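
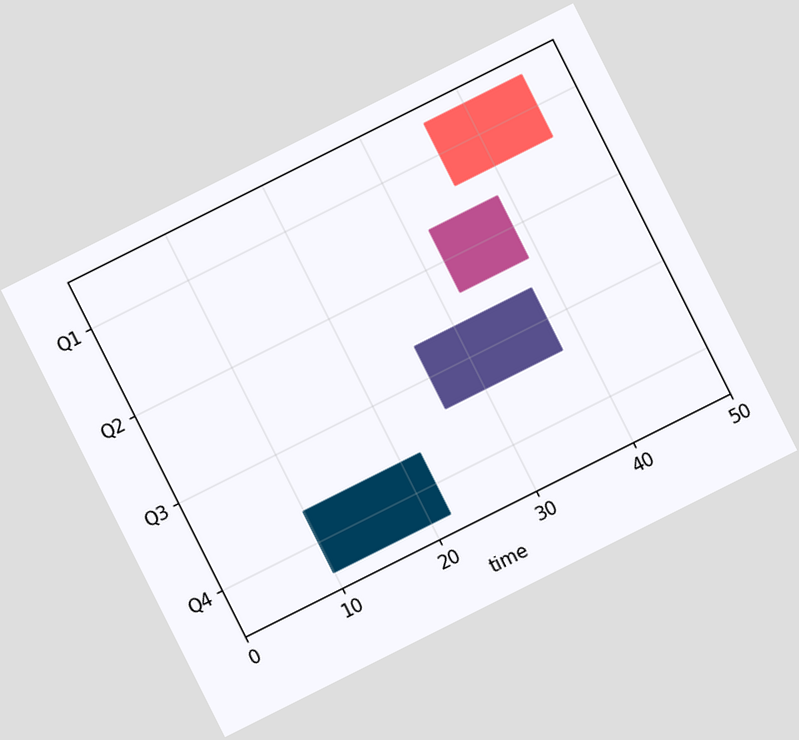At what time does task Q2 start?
The chart is tilted about 27° counter-clockwise. The Q2 bar begins at t=32.

32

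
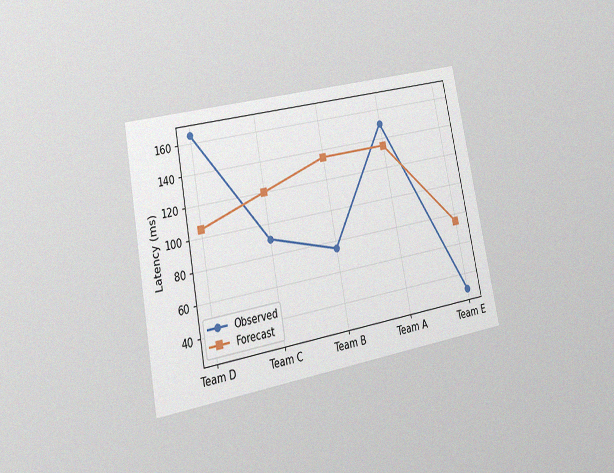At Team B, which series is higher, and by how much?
Forecast, by 60ms

The chart is tilted about 11° counter-clockwise and viewed at a slight angle, with some photo noise. At Team B, Forecast sits above the other line by 60ms.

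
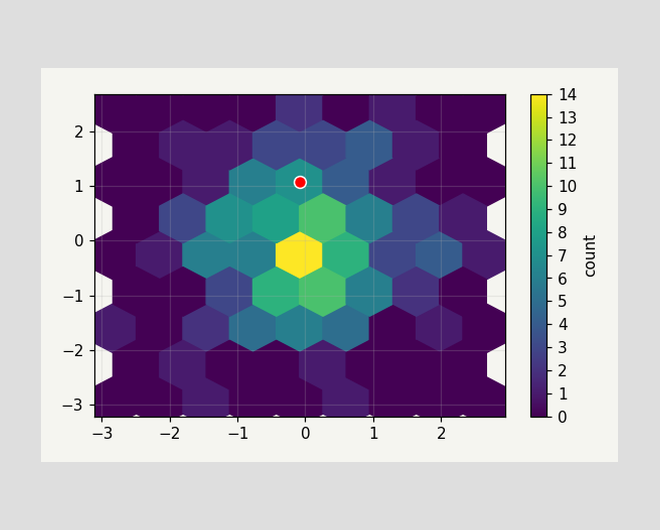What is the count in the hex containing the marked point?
7

The marked hex reads 7 on the colorbar.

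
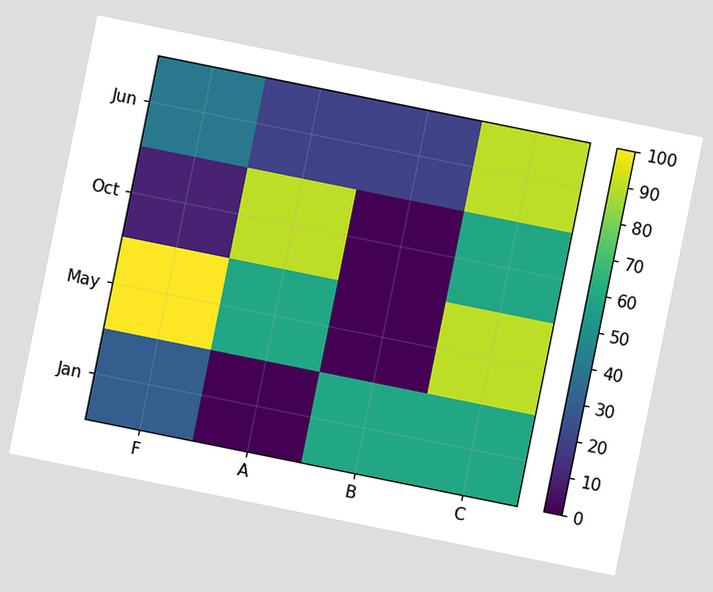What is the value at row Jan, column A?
0

The chart is tilted about 11° clockwise. Matching cell (Jan, A) against the colorbar gives 0.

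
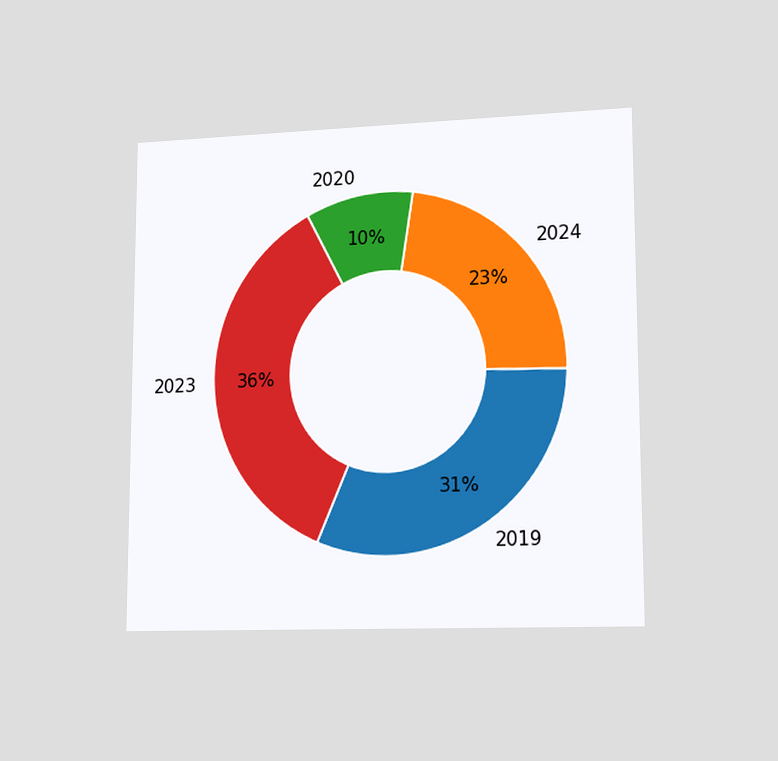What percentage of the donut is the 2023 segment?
36%

The chart is viewed slightly from the right. The 2023 segment takes up 36% of the ring.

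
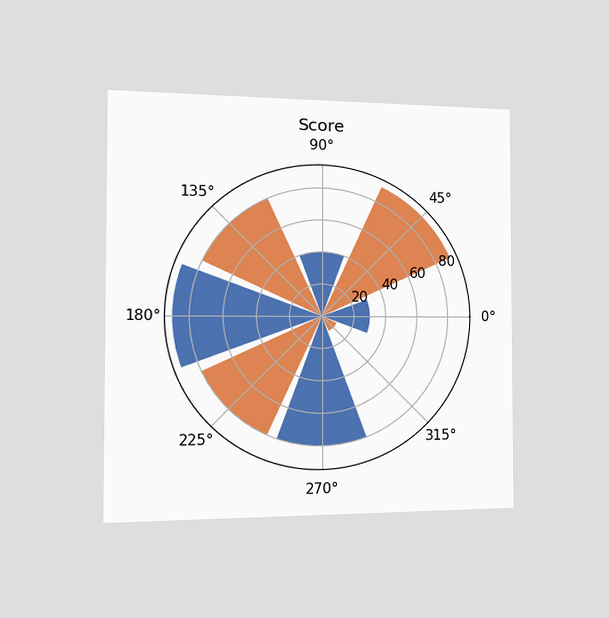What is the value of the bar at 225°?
The chart is viewed slightly from the left. The bar at 225° reaches 80 on the radial axis.

80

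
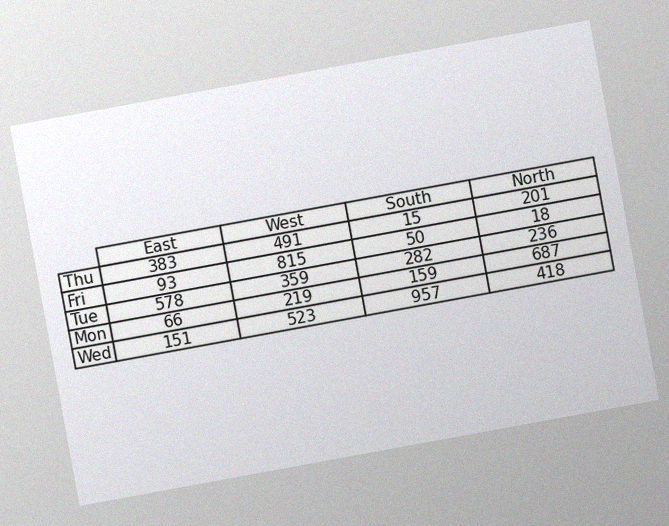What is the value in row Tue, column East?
The chart is tilted about 10° counter-clockwise, with some photo noise. The (Tue, East) cell reads 578.

578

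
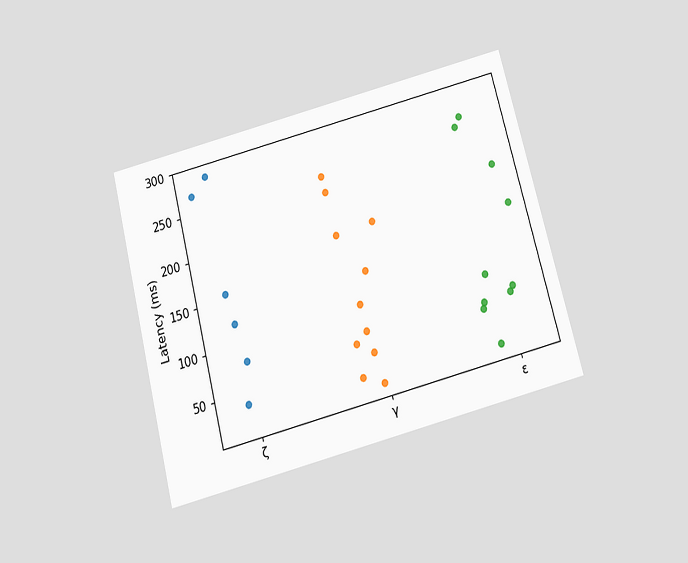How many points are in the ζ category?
6

The chart is tilted about 14° counter-clockwise and viewed slightly from below. Counting the markers in the ζ column gives 6.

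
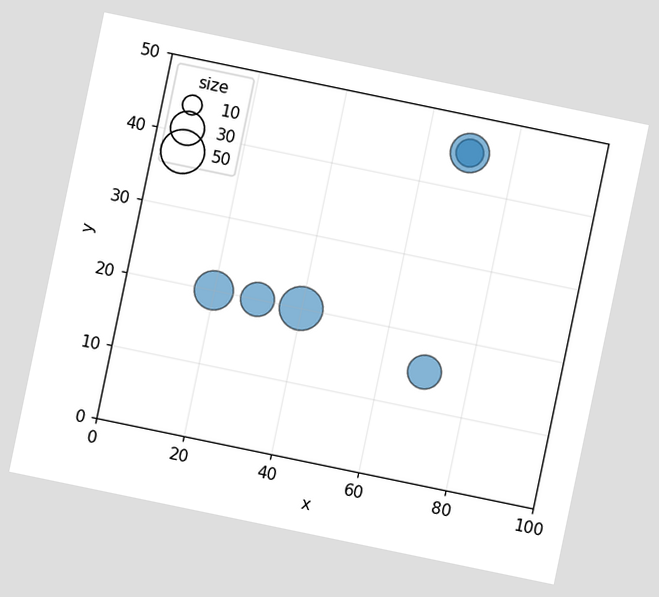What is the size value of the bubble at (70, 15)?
The chart is tilted about 12° clockwise. Matching the bubble at (70, 15) against the size legend gives 30.

30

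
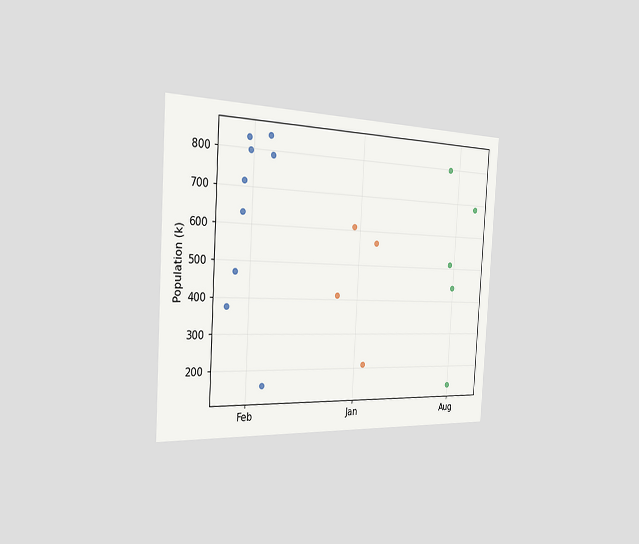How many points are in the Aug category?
The chart is tilted about 3° clockwise and viewed slightly from the left. Counting the markers in the Aug column gives 5.

5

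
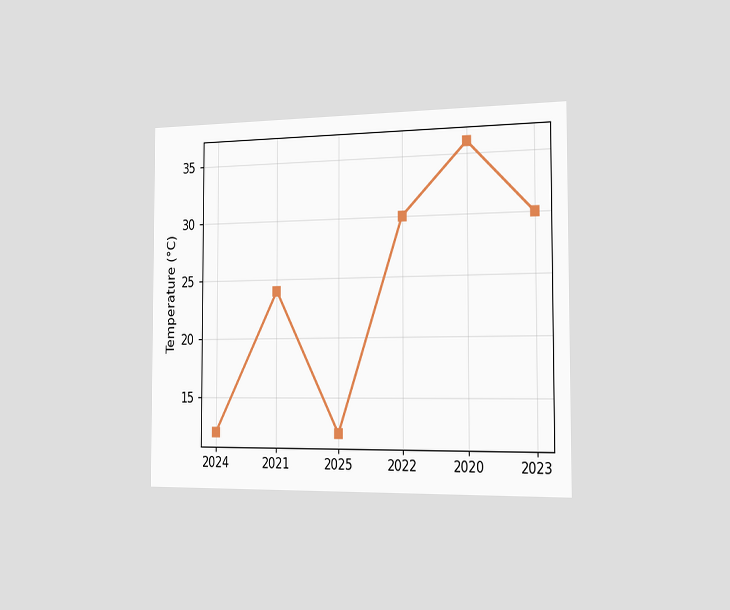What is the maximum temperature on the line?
The chart is viewed slightly from the right. The highest point is at 2020, and reading across to the y-axis gives 36°C.

36°C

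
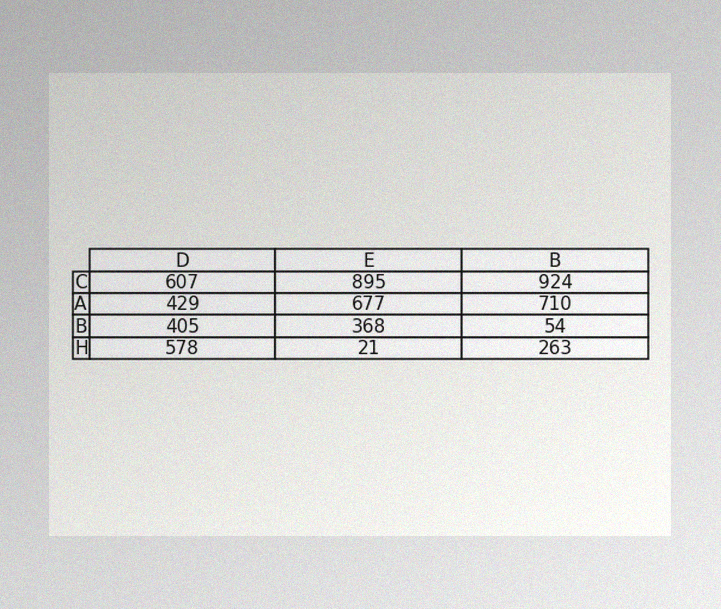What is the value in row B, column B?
54

The image has some photo noise and uneven lighting. The (B, B) cell reads 54.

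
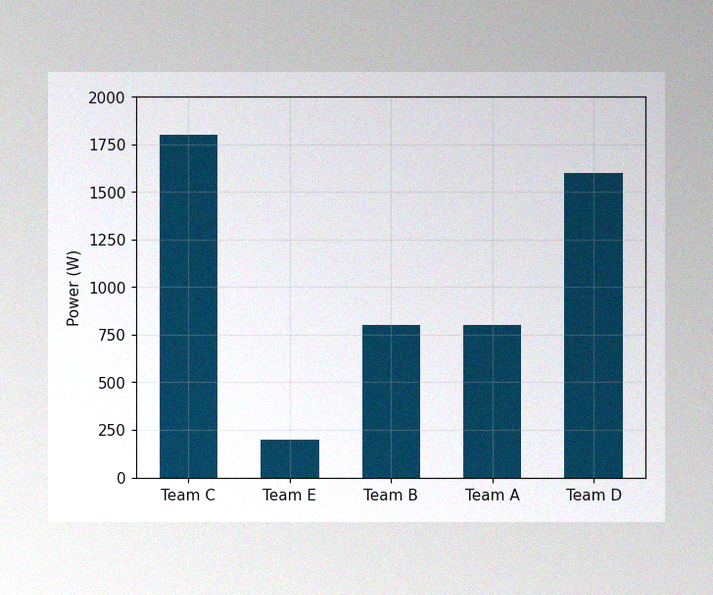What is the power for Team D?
The image has some photo noise and uneven lighting. Reading along the chart's y-axis, the Team D bar reaches 1600W.

1600W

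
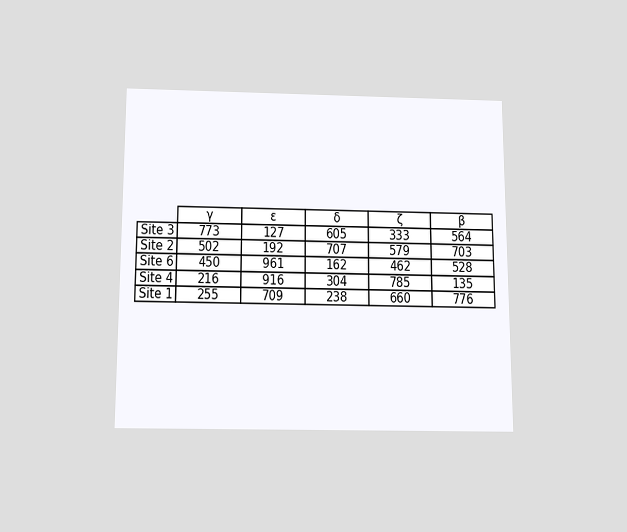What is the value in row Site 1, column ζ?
660

The chart is viewed slightly from below. The (Site 1, ζ) cell reads 660.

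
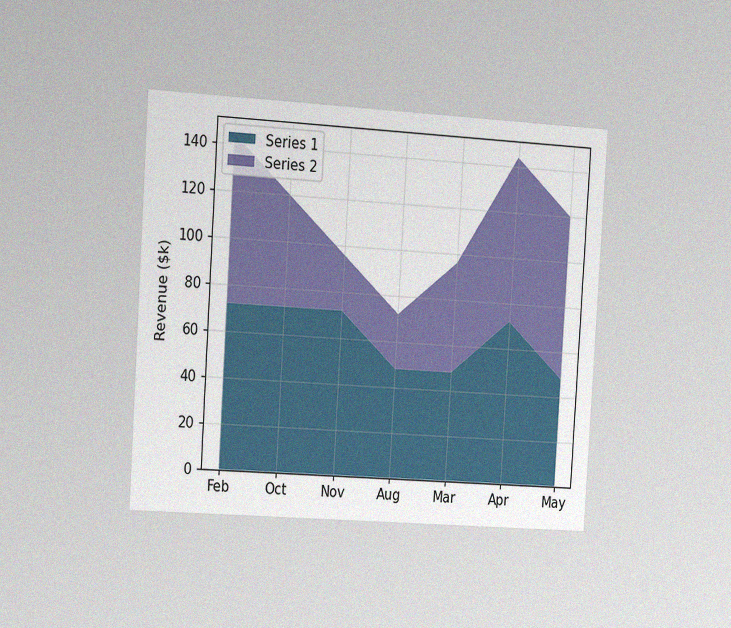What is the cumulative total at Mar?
The chart is tilted about 4° clockwise and viewed slightly from the left, with some photo noise. The stacked total at Mar reaches $96k.

$96k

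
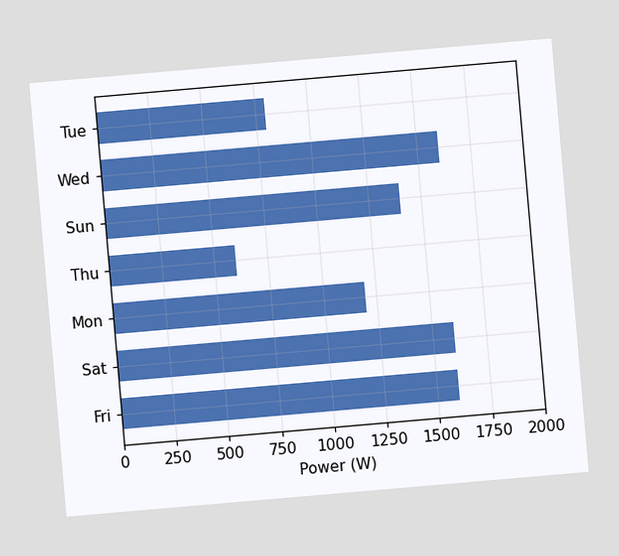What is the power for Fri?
1600W

The chart is tilted about 5° counter-clockwise. Reading along the chart's x-axis, the Fri bar reaches 1600W.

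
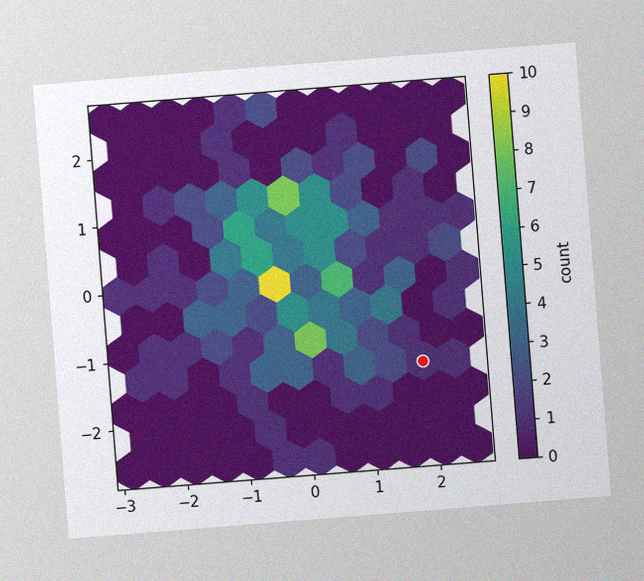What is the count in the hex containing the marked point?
The chart is tilted about 5° counter-clockwise, with some photo noise. The marked hex reads 1 on the colorbar.

1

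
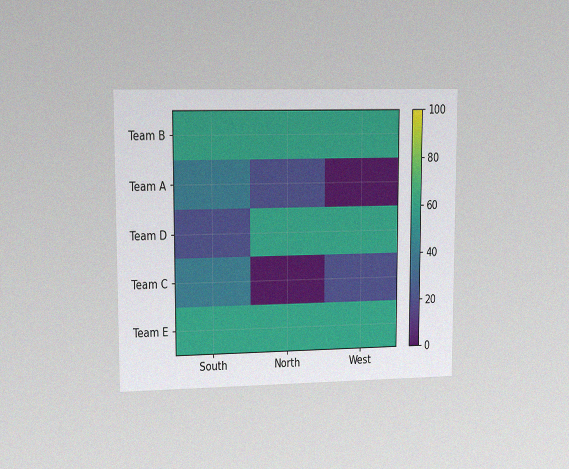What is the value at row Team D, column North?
The chart is viewed at a slight angle, with some photo noise. Matching cell (Team D, North) against the colorbar gives 60.

60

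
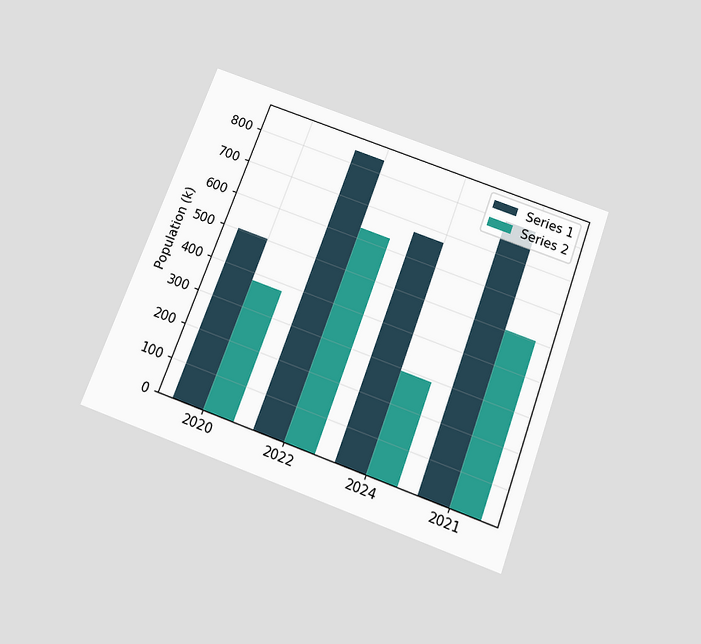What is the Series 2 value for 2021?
504k

The chart is tilted about 20° clockwise and viewed slightly from below. The Series 2 bar at 2021 reaches 504k on the y-axis.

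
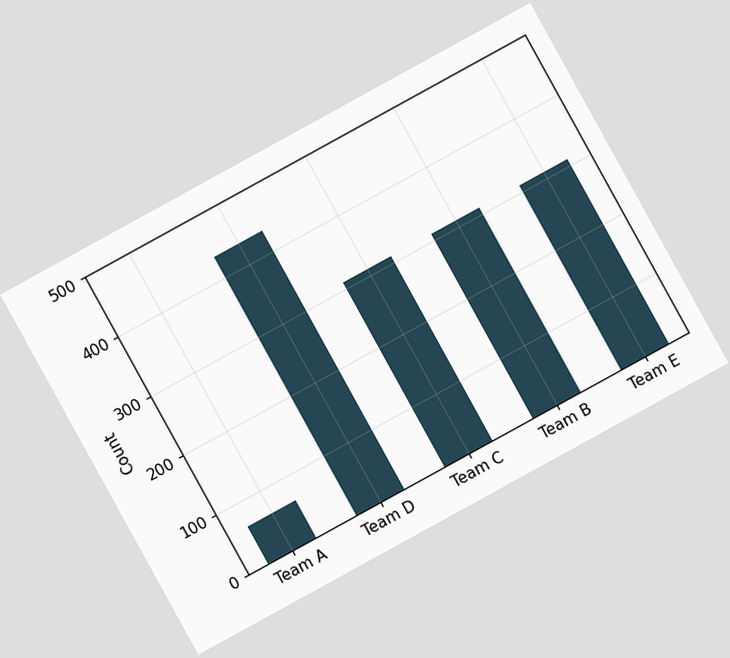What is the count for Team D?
The chart is tilted about 29° counter-clockwise. Reading along the chart's y-axis, the Team D bar reaches 434.

434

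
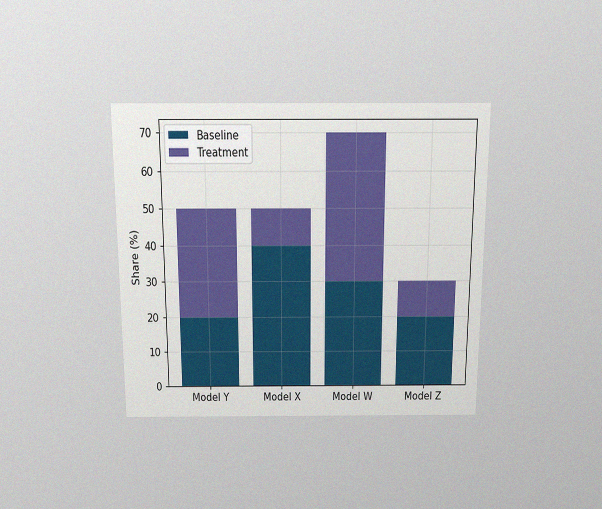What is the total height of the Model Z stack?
30%

The chart is viewed slightly from above, with some photo noise. The Model Z stack's top reaches 30% on the y-axis.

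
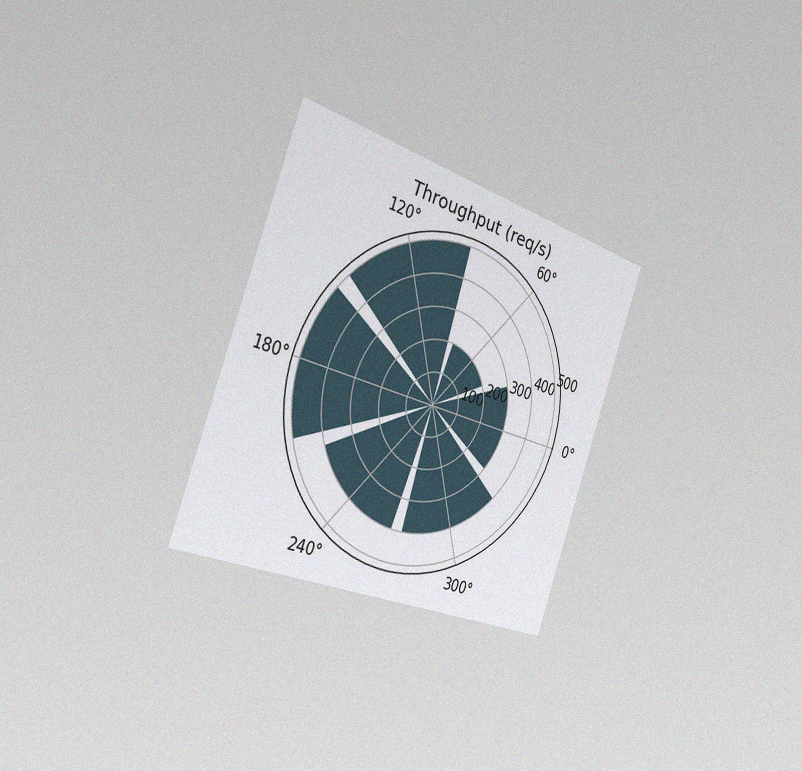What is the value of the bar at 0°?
300req/s

The chart is tilted about 20° clockwise and viewed slightly from the left, with some photo noise. The bar at 0° reaches 300req/s on the radial axis.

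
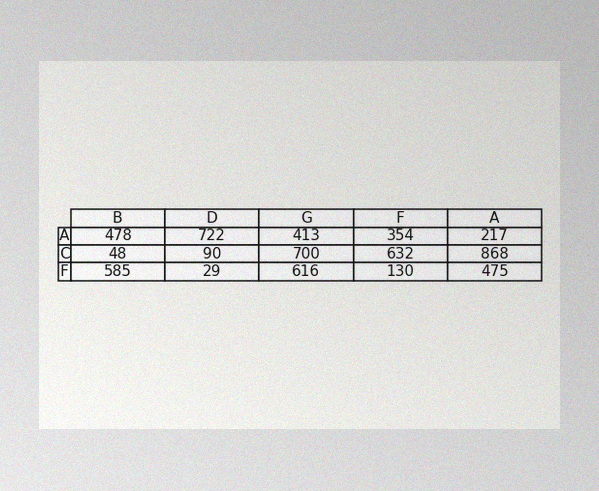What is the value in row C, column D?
90

The image has some photo noise and uneven lighting. The (C, D) cell reads 90.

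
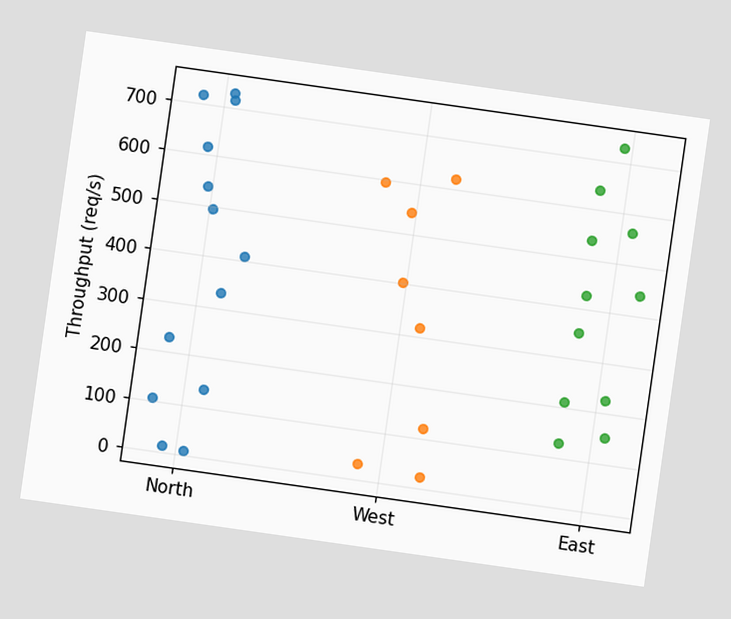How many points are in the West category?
8

The chart is tilted about 8° clockwise. Counting the markers in the West column gives 8.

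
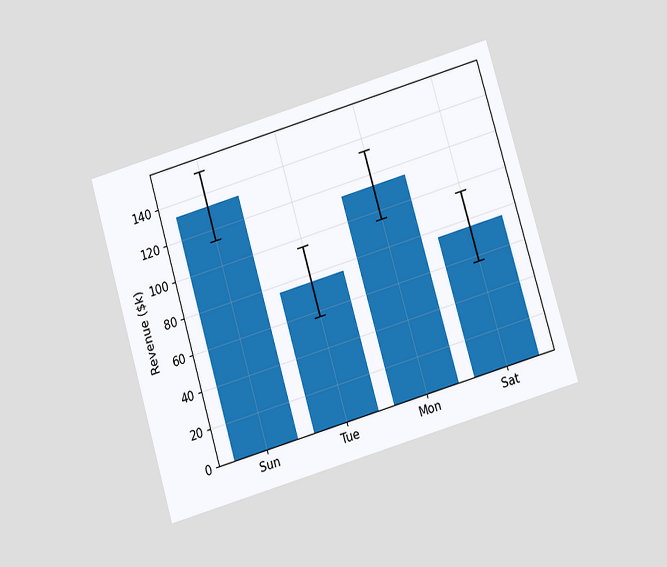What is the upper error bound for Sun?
The chart is tilted about 16° counter-clockwise and viewed slightly from below. The Sun bar's upper whisker reaches $152k.

$152k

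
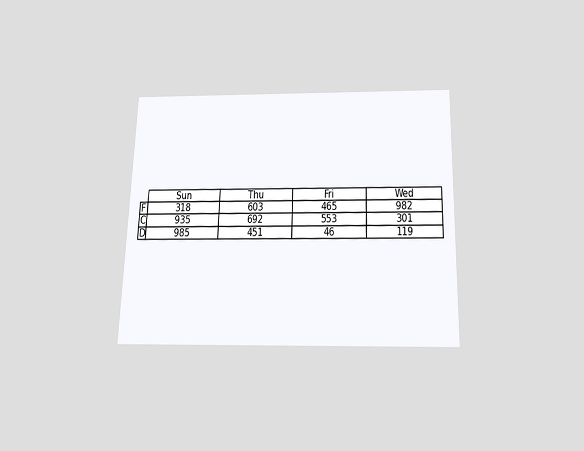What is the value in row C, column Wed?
301

The chart is viewed slightly from below. The (C, Wed) cell reads 301.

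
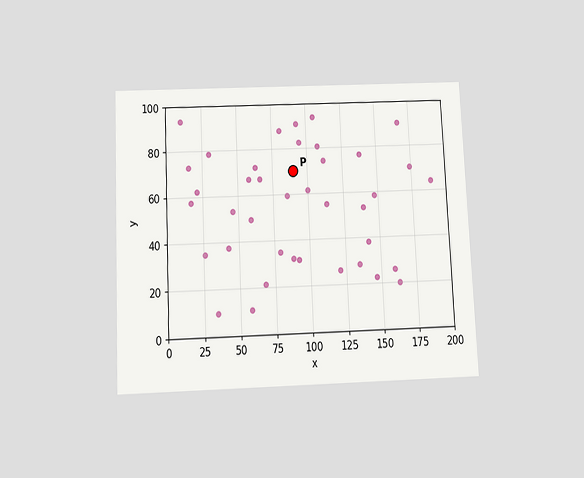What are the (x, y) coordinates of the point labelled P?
The chart is tilted about 3° counter-clockwise and viewed slightly from below. Following the gridlines from P to each axis, P sits at (90, 70).

(90, 70)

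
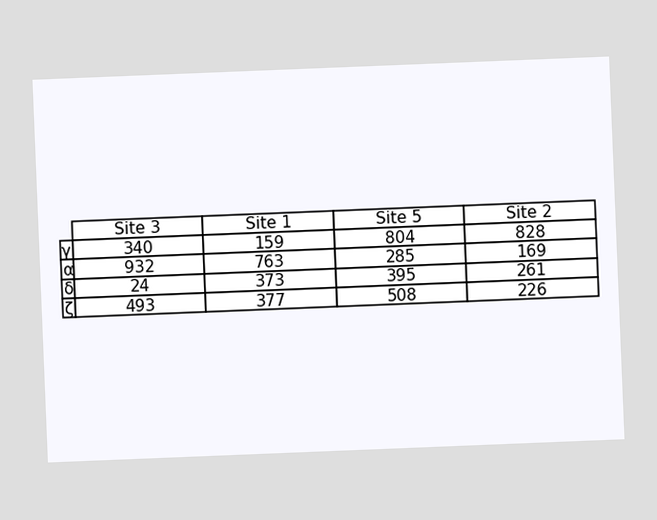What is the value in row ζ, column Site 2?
The chart is tilted about 2° counter-clockwise. The (ζ, Site 2) cell reads 226.

226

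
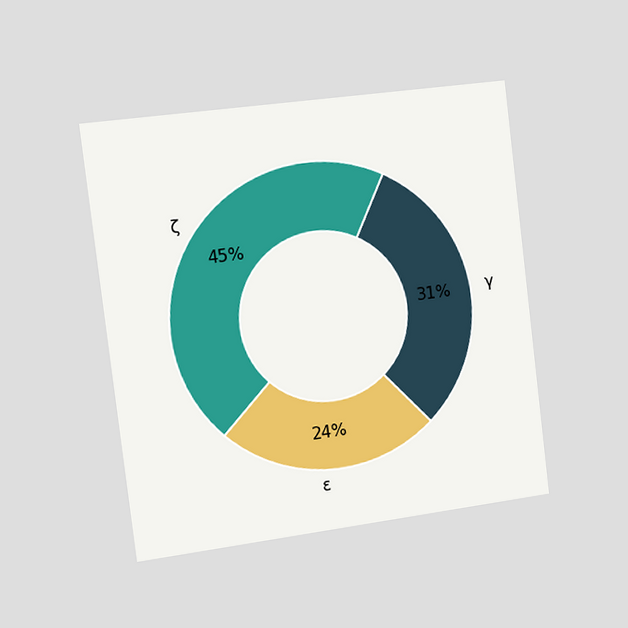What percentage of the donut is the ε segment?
The chart is tilted about 7° counter-clockwise and viewed slightly from the left. The ε segment takes up 24% of the ring.

24%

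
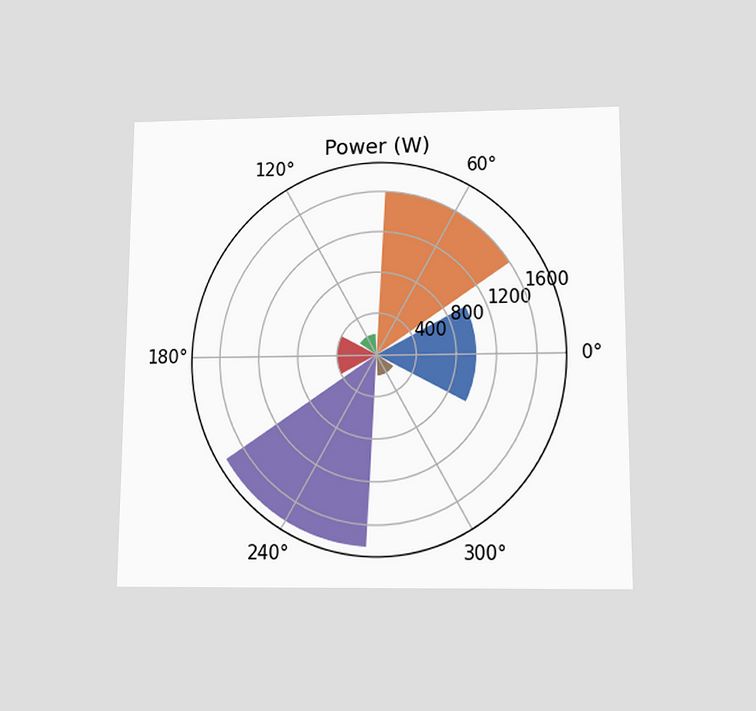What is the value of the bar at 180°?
400W

The chart is viewed slightly from below. The bar at 180° reaches 400W on the radial axis.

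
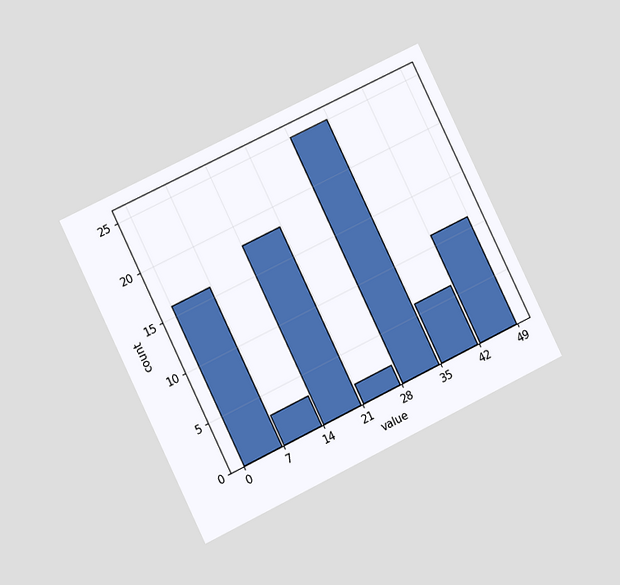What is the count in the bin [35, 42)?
6

The chart is tilted about 26° counter-clockwise and viewed at a slight angle. The [35, 42) bin has height 6.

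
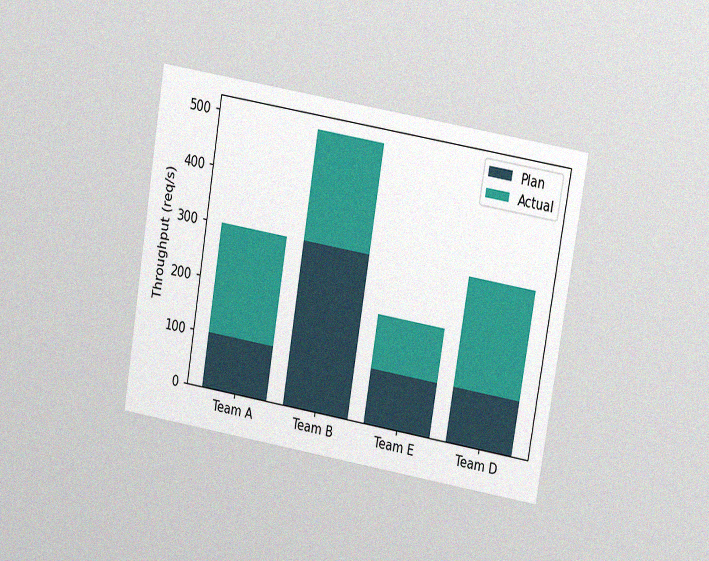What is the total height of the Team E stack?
The chart is tilted about 9° clockwise and viewed at a slight angle, with some photo noise. The Team E stack's top reaches 200req/s on the y-axis.

200req/s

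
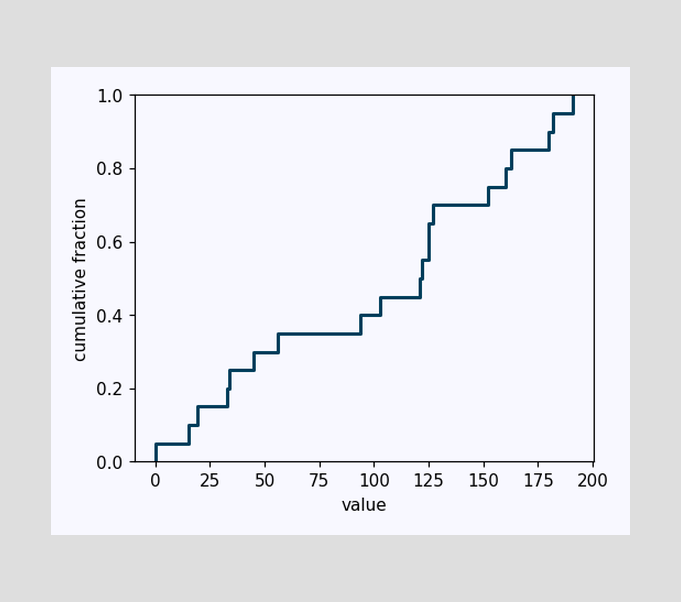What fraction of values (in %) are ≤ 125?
65%

At x=125 the ECDF step is at 65%.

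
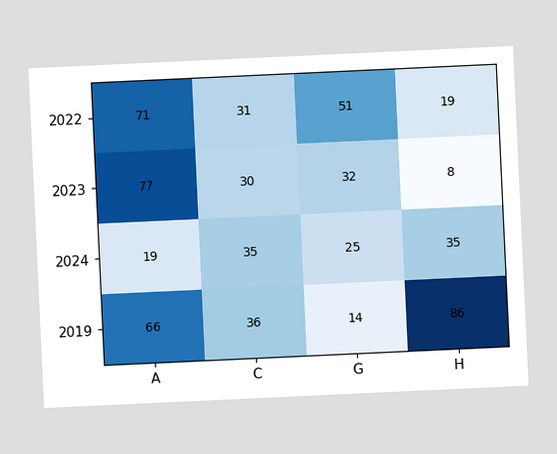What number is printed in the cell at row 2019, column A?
66

The chart is tilted about 3° counter-clockwise. The (2019, A) cell reads 66.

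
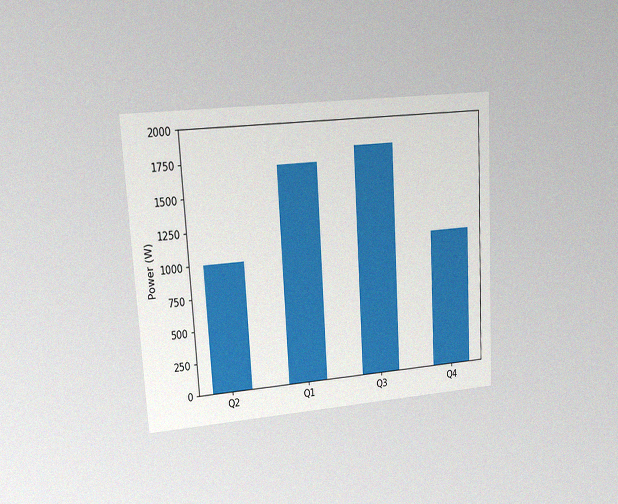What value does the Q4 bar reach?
The chart is tilted about 3° counter-clockwise and viewed at a slight angle, with some photo noise. Reading along the chart's y-axis, the Q4 bar reaches 1100W.

1100W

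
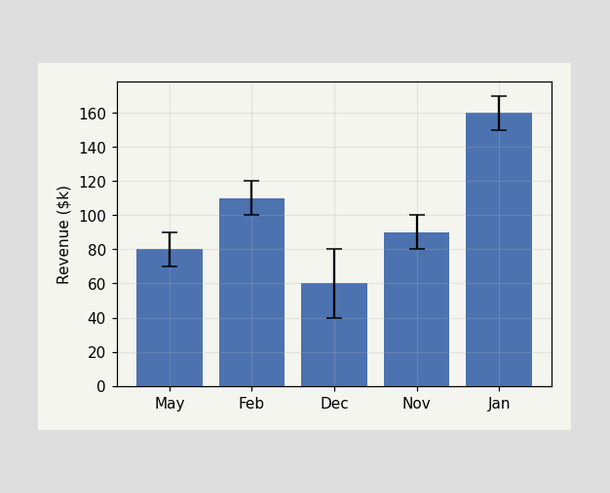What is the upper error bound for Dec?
The Dec bar's upper whisker reaches $80k.

$80k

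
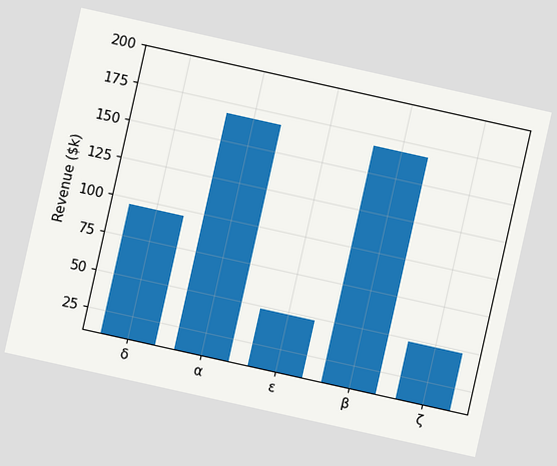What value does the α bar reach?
$168k

The chart is tilted about 13° clockwise. Reading along the chart's y-axis, the α bar reaches $168k.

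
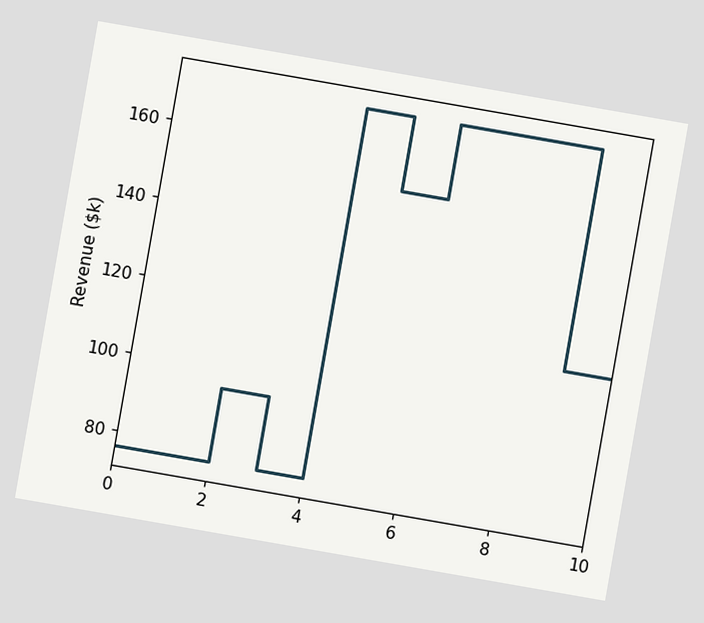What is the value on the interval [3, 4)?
The chart is tilted about 10° clockwise. On [3, 4) the step sits at $76k.

$76k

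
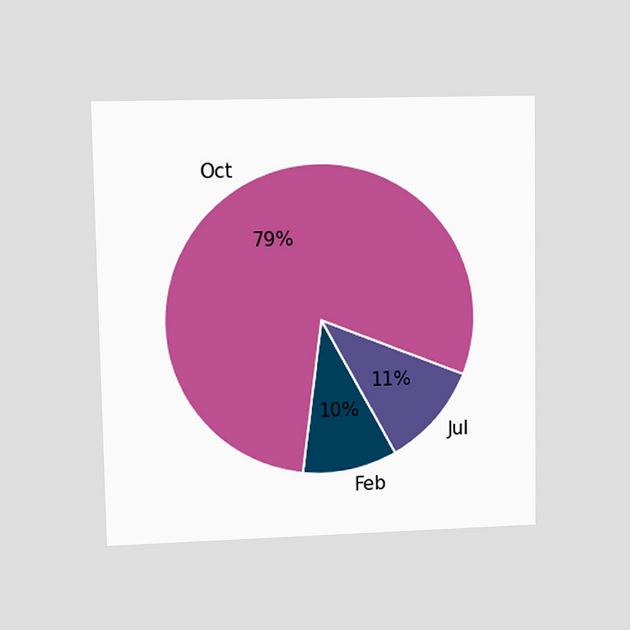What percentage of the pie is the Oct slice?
The chart is viewed at a slight angle. The Oct slice takes up 79% of the pie.

79%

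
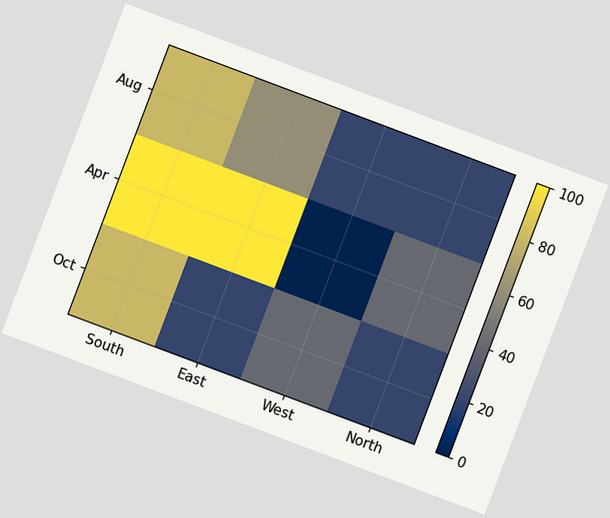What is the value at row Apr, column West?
0

The chart is tilted about 21° clockwise. Matching cell (Apr, West) against the colorbar gives 0.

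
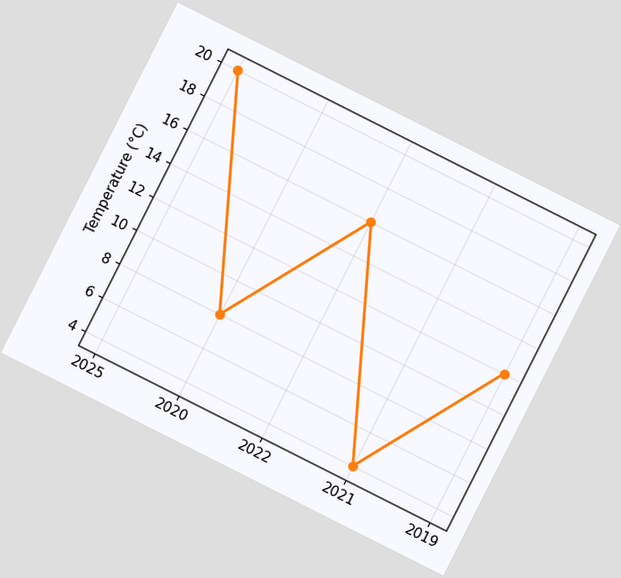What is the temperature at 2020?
8°C

The chart is tilted about 27° clockwise. At 2020, the line is at 8°C.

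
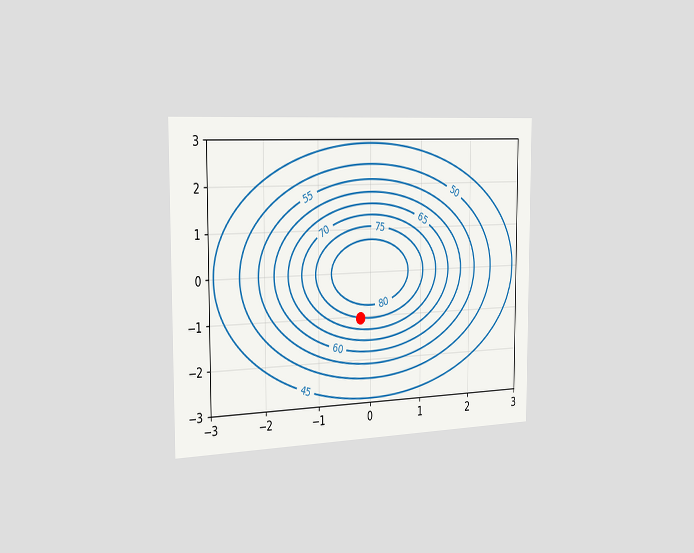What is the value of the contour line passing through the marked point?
75

The chart is viewed slightly from the left. The marked point sits on the contour labelled 75.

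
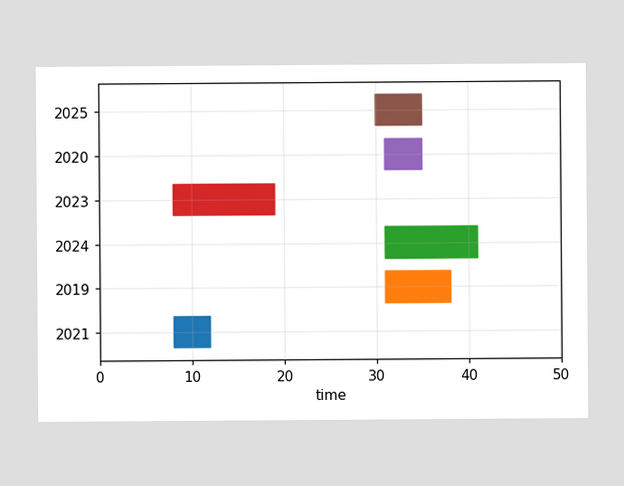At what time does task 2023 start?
8

The 2023 bar begins at t=8.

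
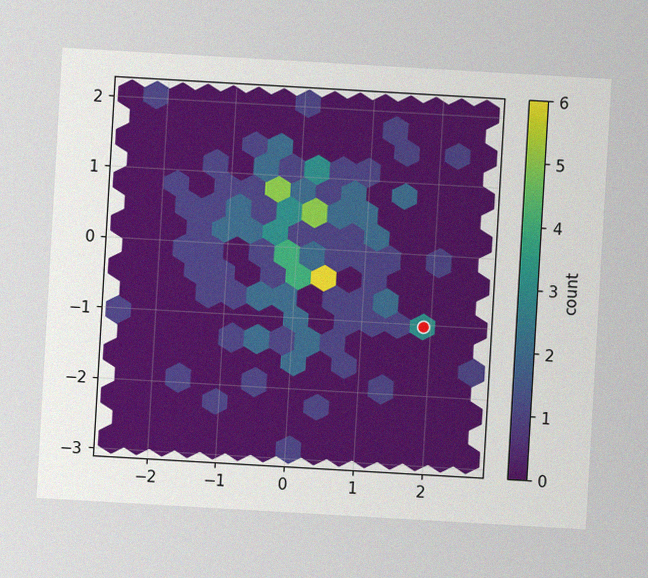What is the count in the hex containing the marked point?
3

The chart is tilted about 3° clockwise, with some photo noise. The marked hex reads 3 on the colorbar.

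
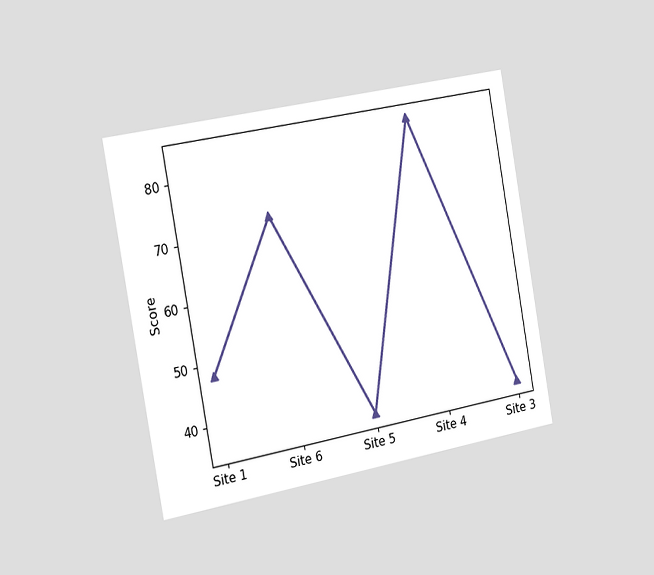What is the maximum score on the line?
The chart is tilted about 10° counter-clockwise and viewed slightly from the left. The highest point is at Site 4, and reading across to the y-axis gives 84.

84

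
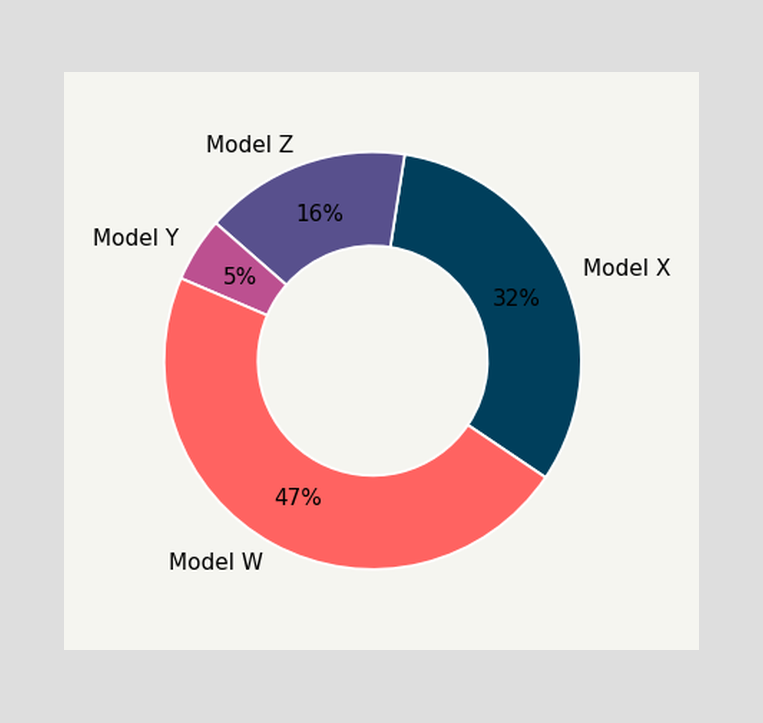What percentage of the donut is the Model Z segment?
16%

The Model Z segment takes up 16% of the ring.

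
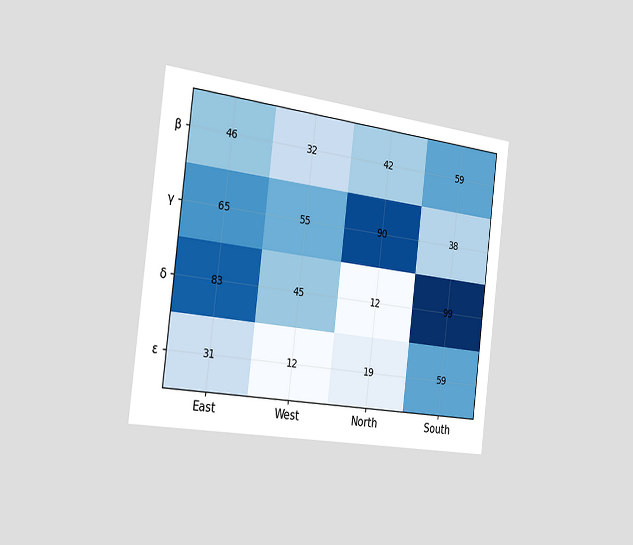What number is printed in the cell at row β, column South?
The chart is tilted about 7° clockwise and viewed slightly from the left. The (β, South) cell reads 59.

59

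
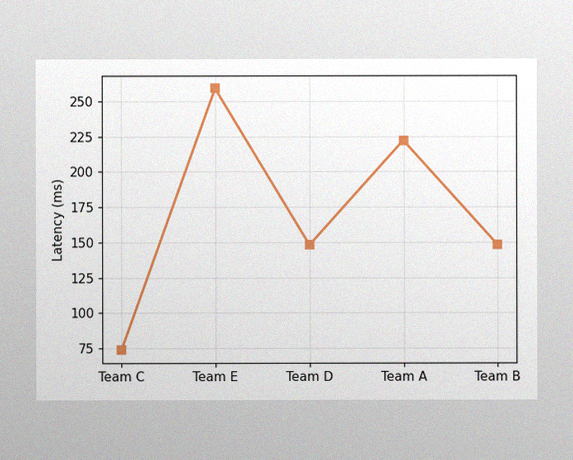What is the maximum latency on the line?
The image has some photo noise and uneven lighting. The highest point is at Team E, and reading across to the y-axis gives 259ms.

259ms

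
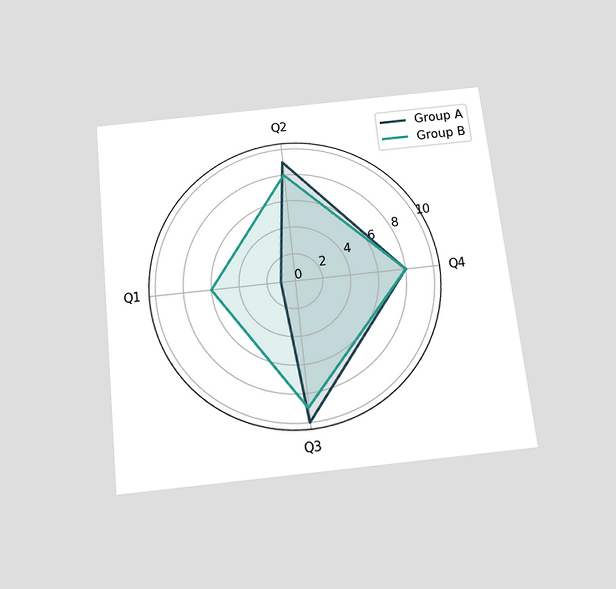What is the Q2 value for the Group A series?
The chart is tilted about 6° counter-clockwise and viewed slightly from below. On the Q2 axis, Group A reaches 9.

9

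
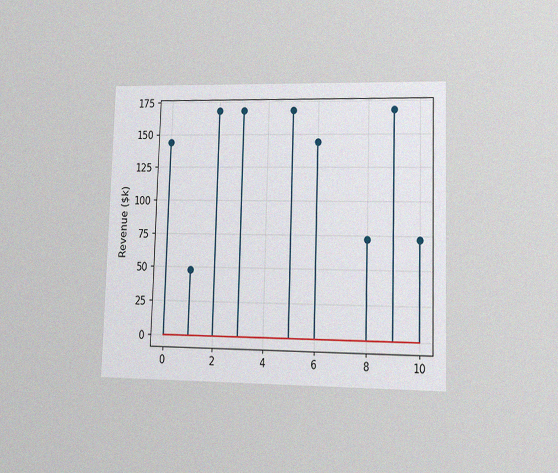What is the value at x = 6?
$144k

The chart is viewed at a slight angle, with some photo noise. The stem at x=6 reaches $144k.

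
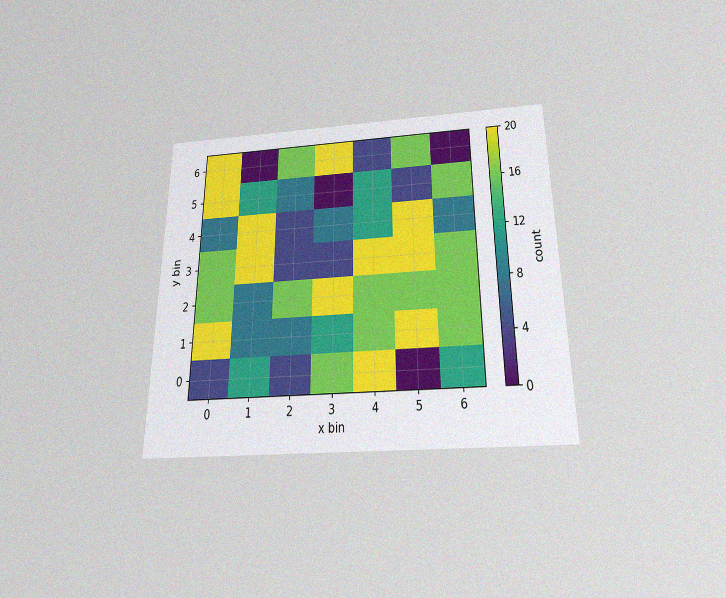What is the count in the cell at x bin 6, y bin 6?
0

The chart is viewed slightly from below, with some photo noise. Matching the cell (6, 6) against the colorbar gives 0.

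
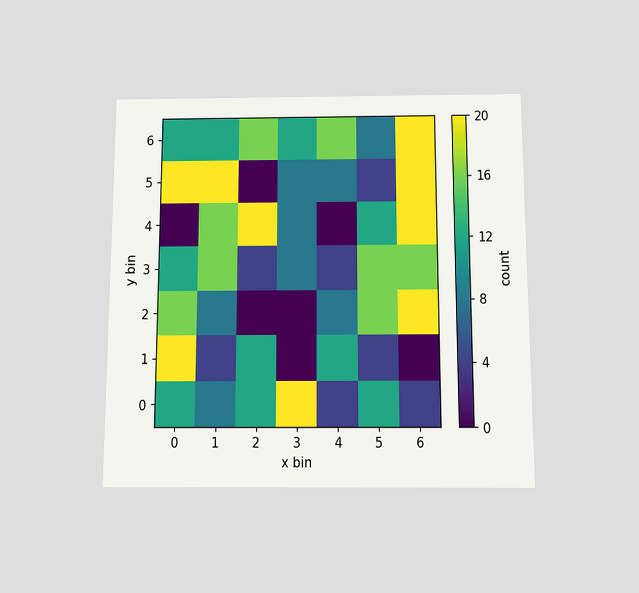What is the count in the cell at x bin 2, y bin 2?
0

The chart is viewed slightly from below. Matching the cell (2, 2) against the colorbar gives 0.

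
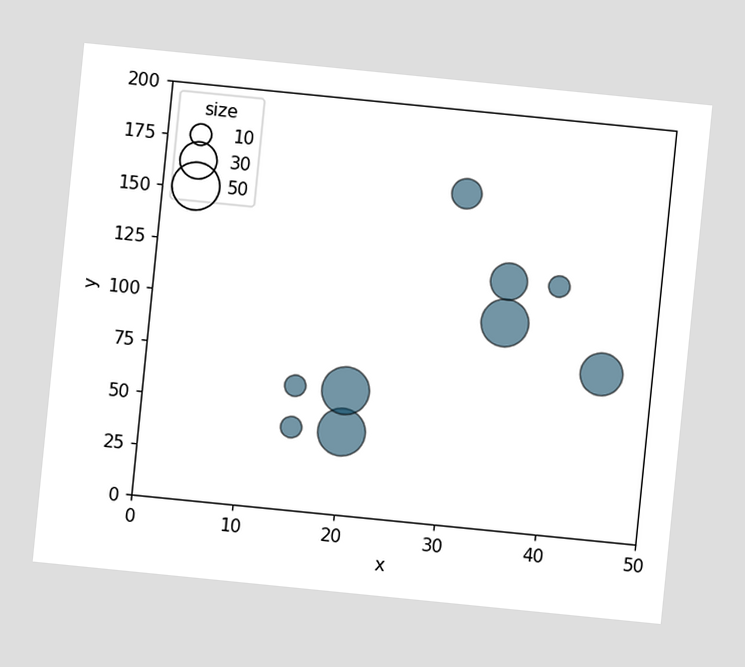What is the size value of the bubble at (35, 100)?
50

The chart is tilted about 6° clockwise. Matching the bubble at (35, 100) against the size legend gives 50.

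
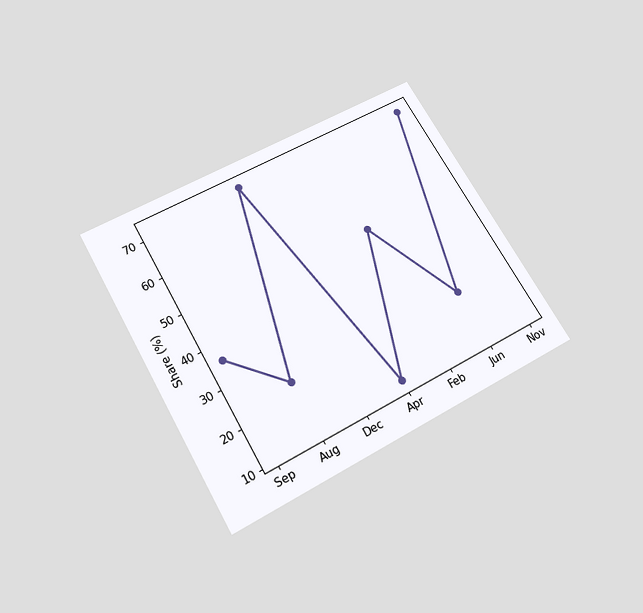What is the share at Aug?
24%

The chart is tilted about 30° counter-clockwise and viewed slightly from below. At Aug, the line is at 24%.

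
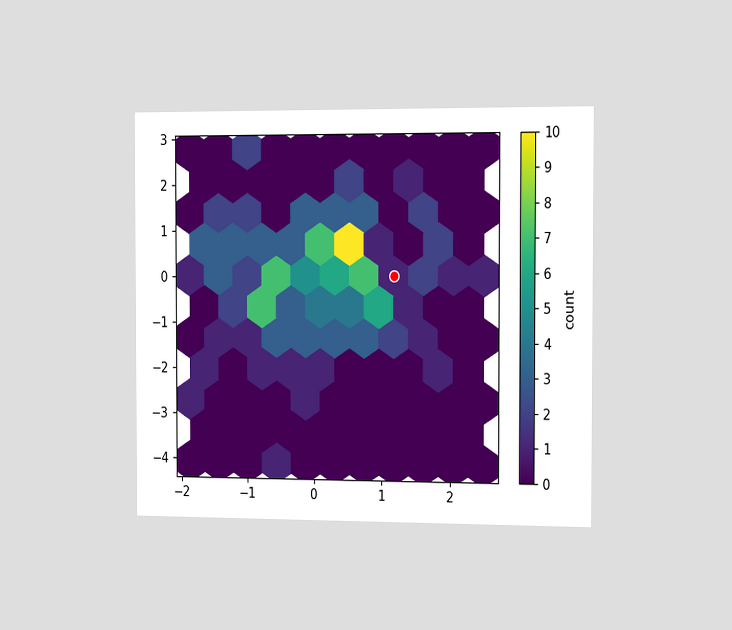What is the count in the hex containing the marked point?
The chart is viewed slightly from the right. The marked hex reads 1 on the colorbar.

1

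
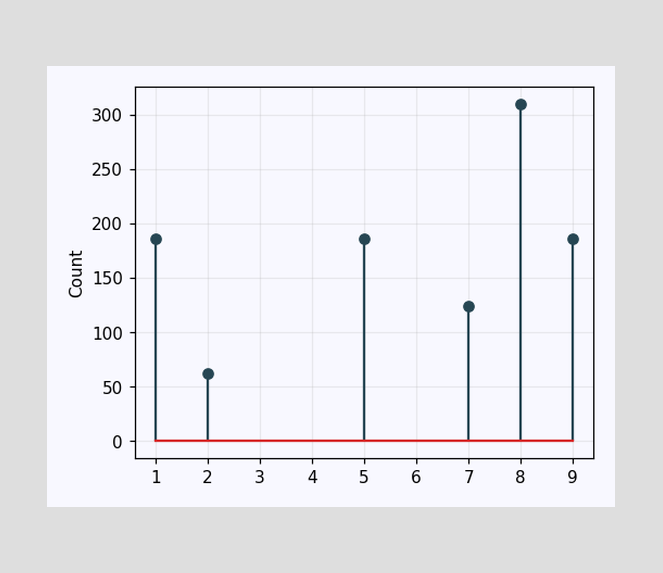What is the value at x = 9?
186

The stem at x=9 reaches 186.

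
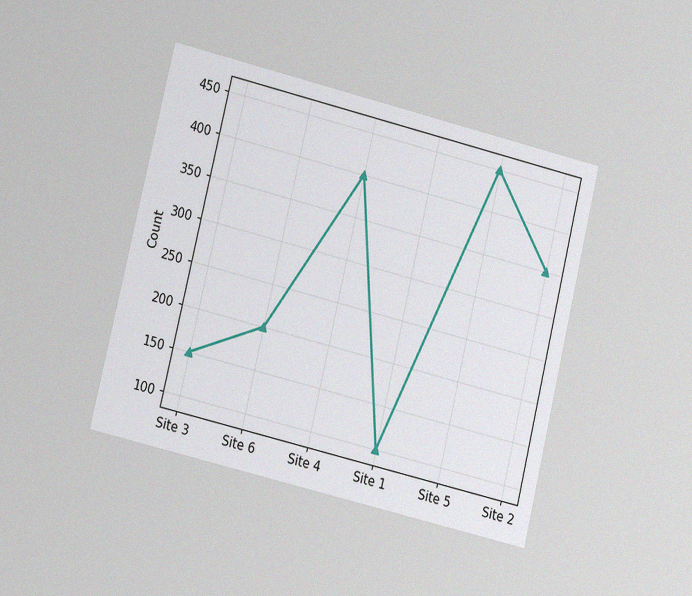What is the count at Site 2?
The chart is tilted about 14° clockwise and viewed at a slight angle, with some photo noise. At Site 2, the line is at 350.

350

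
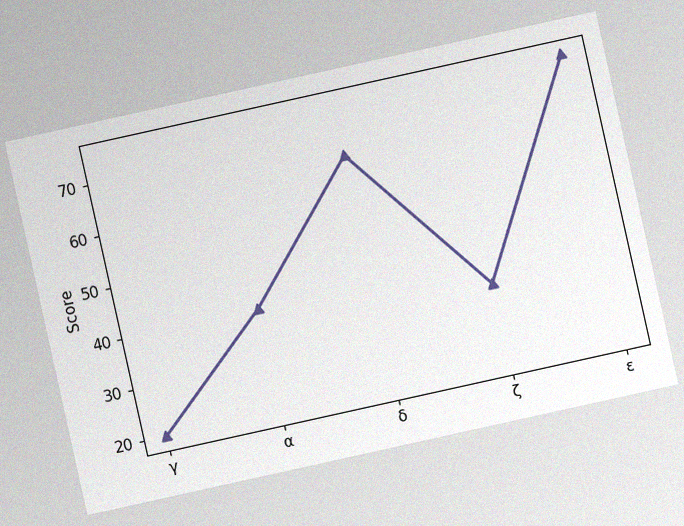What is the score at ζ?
The chart is tilted about 12° counter-clockwise, with some photo noise. At ζ, the line is at 35.

35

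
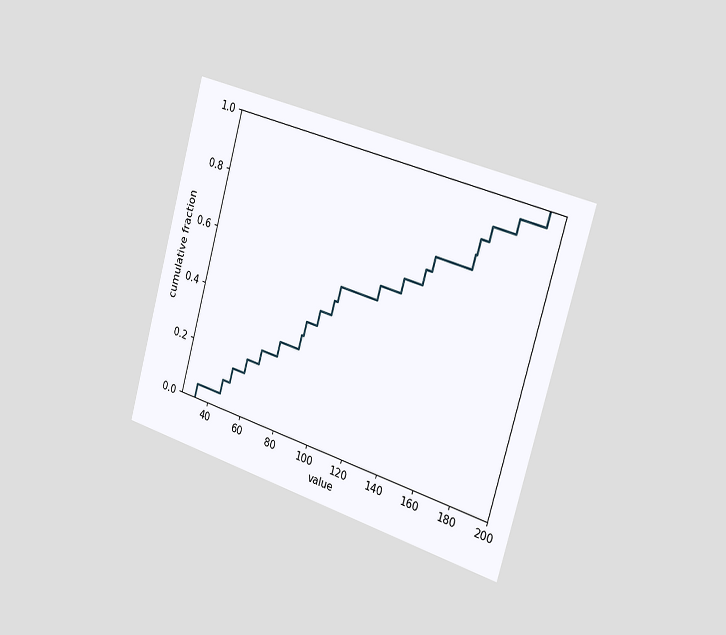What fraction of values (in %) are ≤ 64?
The chart is tilted about 16° clockwise and viewed slightly from the right. At x=64 the ECDF step is at 25%.

25%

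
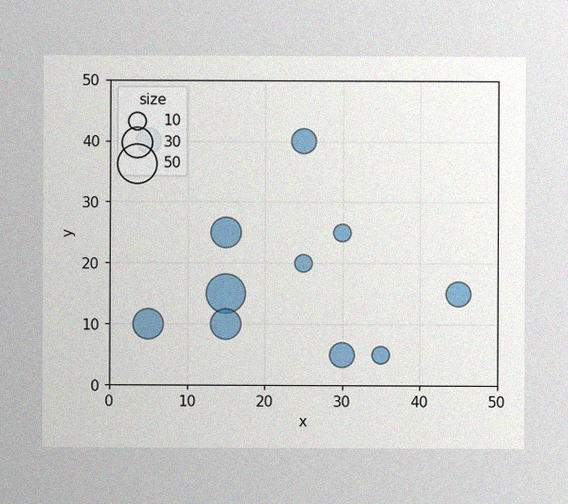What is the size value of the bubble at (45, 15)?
20

The image has some photo noise and uneven lighting. Matching the bubble at (45, 15) against the size legend gives 20.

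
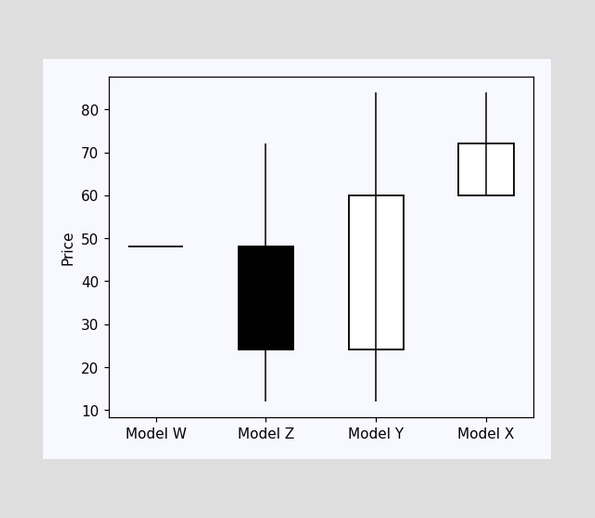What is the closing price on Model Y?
60

The Model Y candle closes at 60.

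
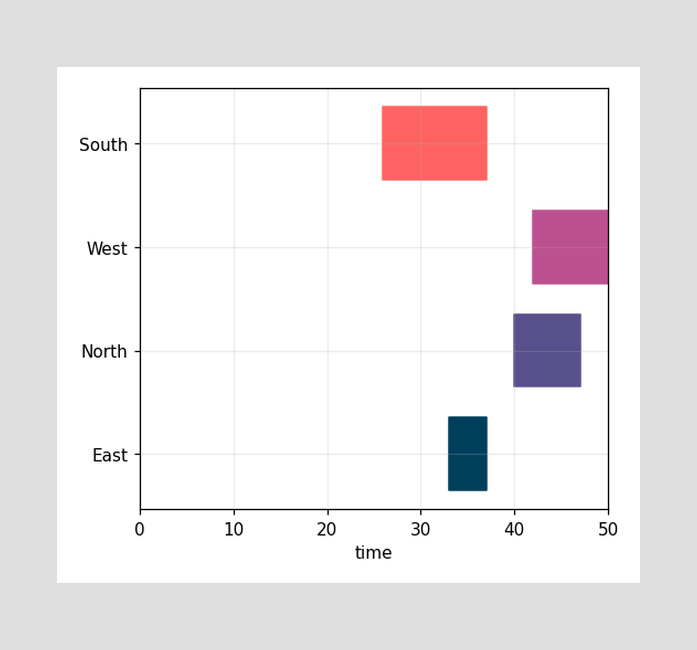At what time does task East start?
The East bar begins at t=33.

33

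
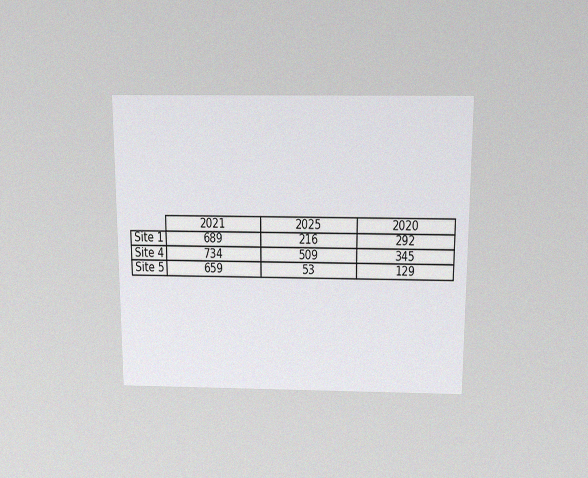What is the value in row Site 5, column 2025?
The chart is viewed slightly from above, with some photo noise. The (Site 5, 2025) cell reads 53.

53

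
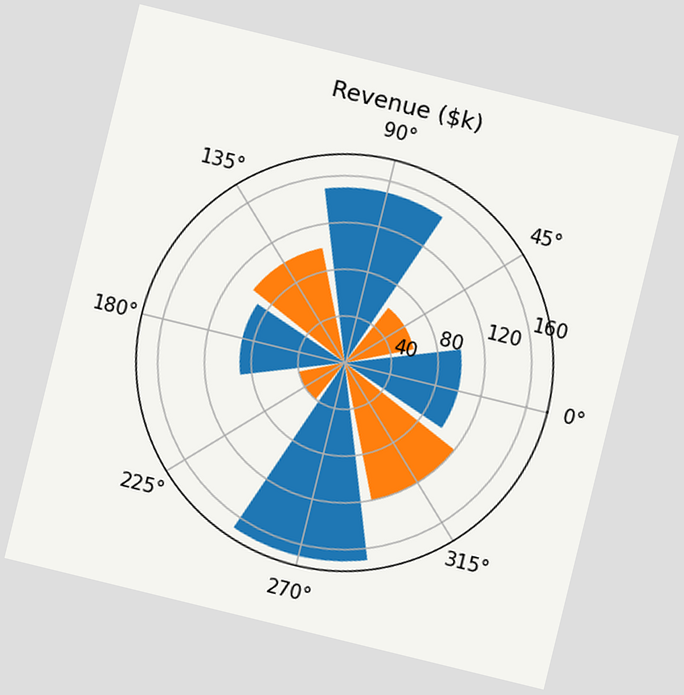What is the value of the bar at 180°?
$90k

The chart is tilted about 14° clockwise. The bar at 180° reaches $90k on the radial axis.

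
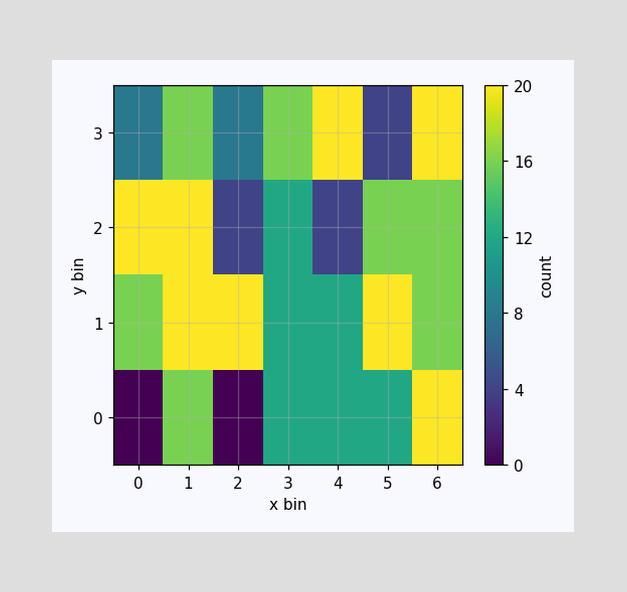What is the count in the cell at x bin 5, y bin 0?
12

Matching the cell (5, 0) against the colorbar gives 12.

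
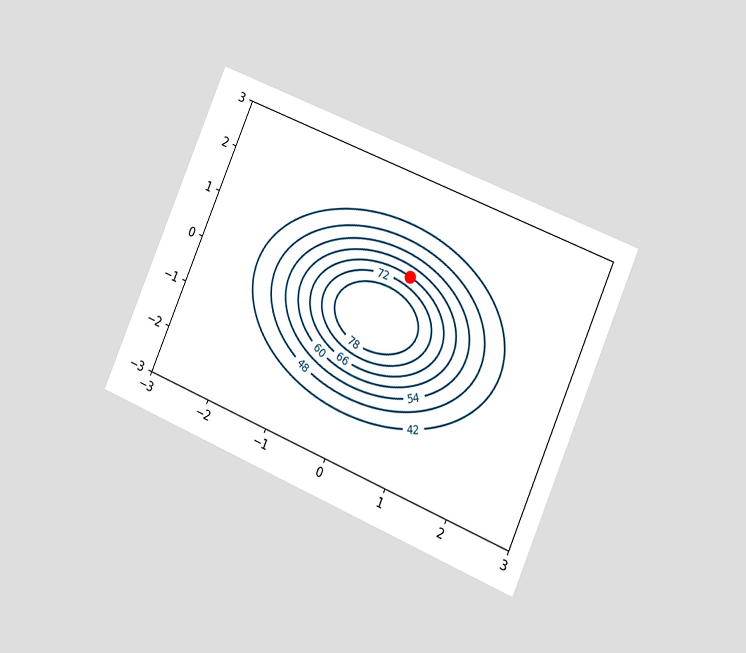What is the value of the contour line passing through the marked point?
The chart is tilted about 23° clockwise and viewed slightly from the right. The marked point sits on the contour labelled 66.

66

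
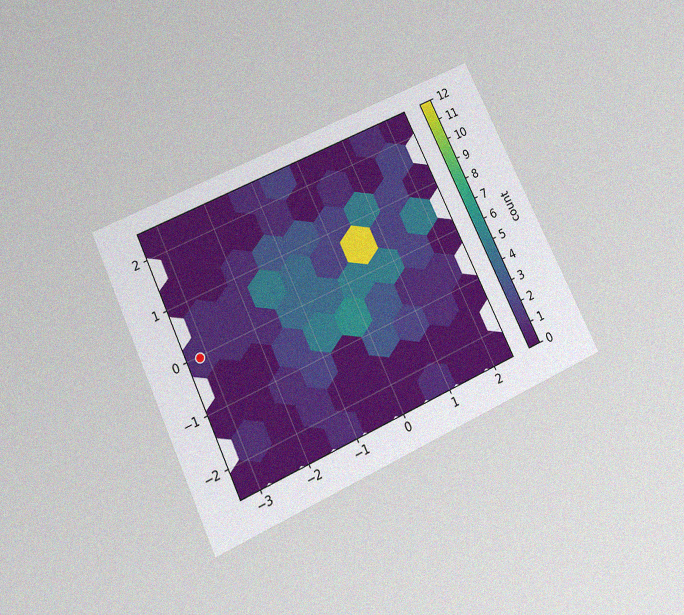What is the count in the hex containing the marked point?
The chart is tilted about 25° counter-clockwise and viewed slightly from below, with some photo noise. The marked hex reads 1 on the colorbar.

1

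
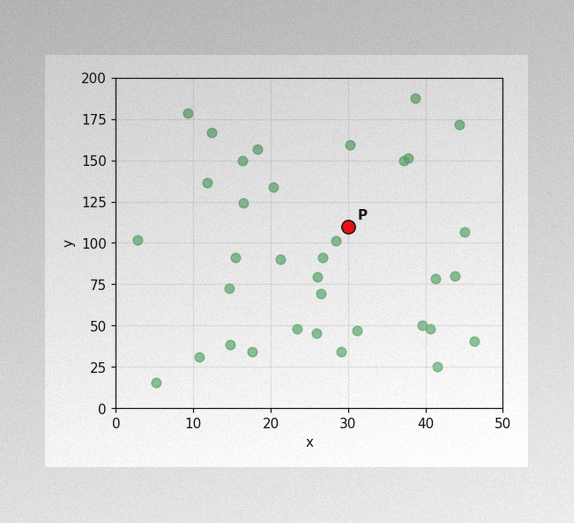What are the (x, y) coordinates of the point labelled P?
(30, 110)

The image has some photo noise and uneven lighting. Following the gridlines from P to each axis, P sits at (30, 110).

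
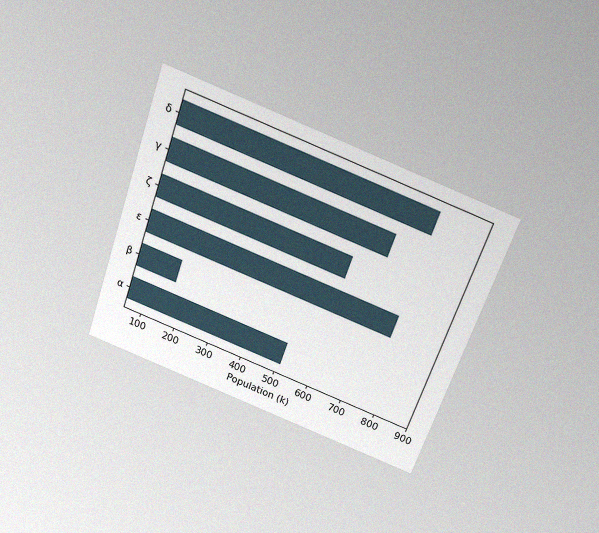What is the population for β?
The chart is tilted about 19° clockwise and viewed slightly from above, with some photo noise. Reading along the chart's x-axis, the β bar reaches 170k.

170k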